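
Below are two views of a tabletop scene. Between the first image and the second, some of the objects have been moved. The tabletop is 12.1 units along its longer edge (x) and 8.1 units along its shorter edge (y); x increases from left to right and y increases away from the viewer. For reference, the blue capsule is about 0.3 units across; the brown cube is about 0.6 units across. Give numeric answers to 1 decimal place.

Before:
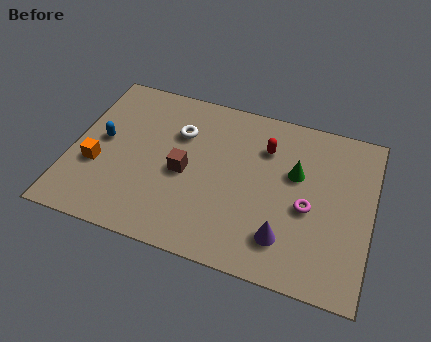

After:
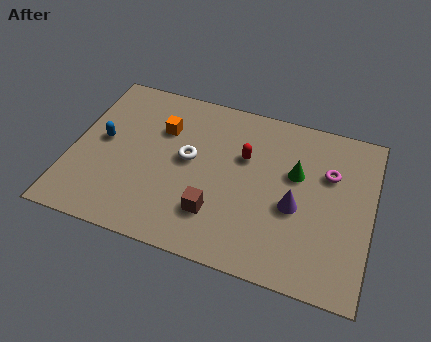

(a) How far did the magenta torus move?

2.0

From (9.6, 3.5) to (10.3, 5.4), the magenta torus covered √(0.7² + 1.9²) ≈ 2.0 units.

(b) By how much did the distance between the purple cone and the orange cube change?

-1.8

The distance was about 7.8 in the first image and 6.0 in the second, so they moved 1.8 units closer together.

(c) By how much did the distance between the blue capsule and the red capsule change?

-0.9

They were about 6.7 units apart before and 5.8 after — 0.9 units closer together.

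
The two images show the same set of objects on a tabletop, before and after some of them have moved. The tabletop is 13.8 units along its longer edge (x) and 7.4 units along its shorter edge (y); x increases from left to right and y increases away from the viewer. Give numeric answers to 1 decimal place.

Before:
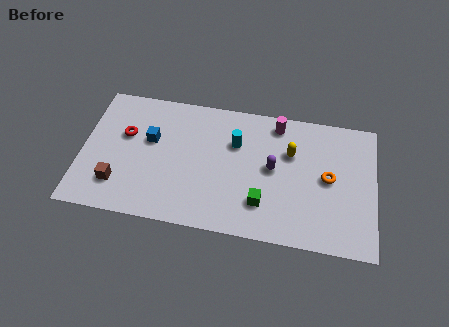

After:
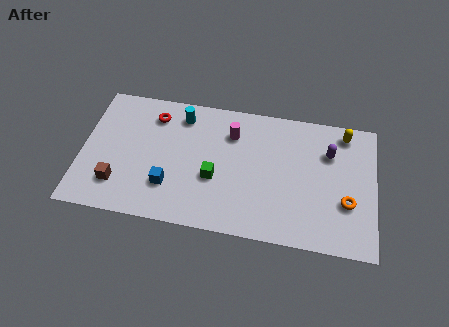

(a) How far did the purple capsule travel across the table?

2.9

The purple capsule was near (9.0, 3.9) before and (11.6, 5.2) after, so it travelled √(2.6² + 1.3²) ≈ 2.9 units.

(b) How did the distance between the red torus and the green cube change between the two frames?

-2.9

They were about 7.1 units apart before and 4.2 after — 2.9 units closer together.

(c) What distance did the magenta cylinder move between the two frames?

2.3

From (9.1, 6.4) to (7.0, 5.5), the magenta cylinder covered √(2.1² + 0.9²) ≈ 2.3 units.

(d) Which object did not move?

the brown cube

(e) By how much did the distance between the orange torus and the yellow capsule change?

+1.7

They were about 2.1 units apart before and 3.8 after — 1.7 units further apart.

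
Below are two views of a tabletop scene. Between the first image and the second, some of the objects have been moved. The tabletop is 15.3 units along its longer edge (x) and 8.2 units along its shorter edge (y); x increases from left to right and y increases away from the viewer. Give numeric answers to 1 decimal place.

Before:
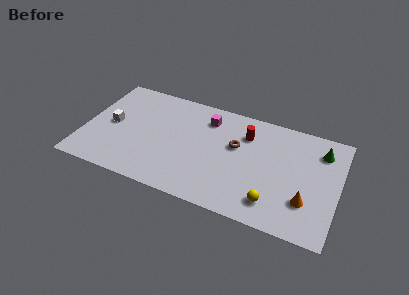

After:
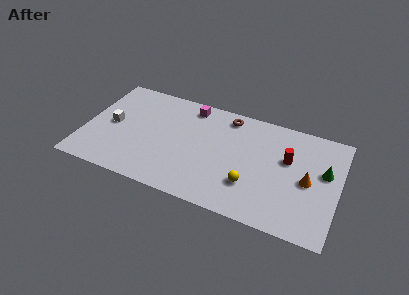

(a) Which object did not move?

the white cube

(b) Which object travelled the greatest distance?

the red cylinder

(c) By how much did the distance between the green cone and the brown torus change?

+1.2

Before: roughly 5.2 units apart; after: 6.4. That's 1.2 units further apart.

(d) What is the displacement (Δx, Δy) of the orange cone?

(0.0, 1.5)

The orange cone was at about (13.5, 2.4) and moved to about (13.5, 3.9).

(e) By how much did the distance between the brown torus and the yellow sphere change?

+0.8

Before: roughly 4.2 units apart; after: 5.0. That's 0.8 units further apart.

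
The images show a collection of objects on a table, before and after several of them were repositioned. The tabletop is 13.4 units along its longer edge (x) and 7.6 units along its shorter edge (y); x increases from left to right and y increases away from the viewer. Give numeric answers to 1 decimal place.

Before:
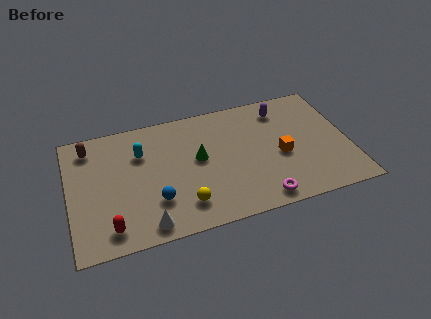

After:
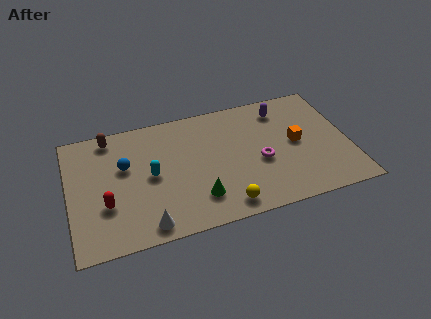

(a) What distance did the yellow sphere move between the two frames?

2.0

From (5.3, 1.6) to (7.2, 1.0), the yellow sphere covered √(1.9² + 0.6²) ≈ 2.0 units.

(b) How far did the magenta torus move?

2.3

The magenta torus moved from about (8.9, 0.9) to (9.1, 3.2), a distance of √(0.2² + 2.3²) ≈ 2.3.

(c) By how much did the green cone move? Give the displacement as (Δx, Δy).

(-0.2, -2.4)

The green cone started near (6.2, 4.2) and ended near (6.0, 1.8).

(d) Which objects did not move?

the purple capsule and the white cone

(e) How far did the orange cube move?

1.0

From (10.1, 3.3) to (10.9, 3.9), the orange cube covered √(0.8² + 0.6²) ≈ 1.0 units.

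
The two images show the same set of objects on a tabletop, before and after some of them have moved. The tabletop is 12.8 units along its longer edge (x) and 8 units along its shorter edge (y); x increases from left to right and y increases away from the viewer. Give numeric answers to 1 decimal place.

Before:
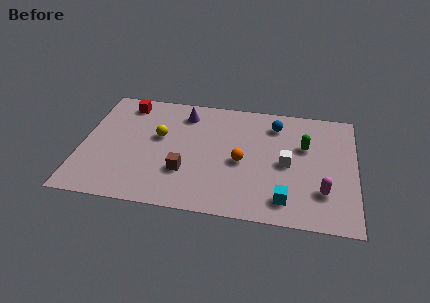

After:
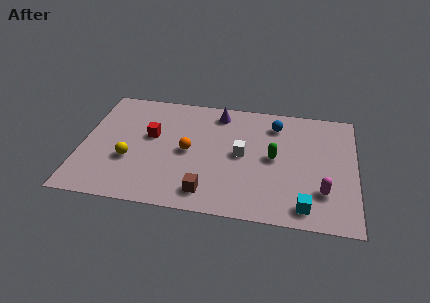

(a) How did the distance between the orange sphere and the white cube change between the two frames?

+0.4

They were about 2.1 units apart before and 2.5 after — 0.4 units further apart.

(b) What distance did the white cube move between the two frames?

2.1

The white cube was near (9.6, 3.8) before and (7.5, 4.1) after, so it travelled √(2.1² + 0.3²) ≈ 2.1 units.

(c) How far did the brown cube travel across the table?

1.6

The brown cube was near (4.9, 2.5) before and (6.0, 1.3) after, so it travelled √(1.1² + 1.2²) ≈ 1.6 units.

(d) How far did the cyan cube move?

0.9

The cyan cube moved from about (9.6, 1.4) to (10.5, 1.1), a distance of √(0.9² + 0.3²) ≈ 0.9.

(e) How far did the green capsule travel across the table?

1.7

From (10.4, 5.1) to (9.0, 4.1), the green capsule covered √(1.4² + 1.0²) ≈ 1.7 units.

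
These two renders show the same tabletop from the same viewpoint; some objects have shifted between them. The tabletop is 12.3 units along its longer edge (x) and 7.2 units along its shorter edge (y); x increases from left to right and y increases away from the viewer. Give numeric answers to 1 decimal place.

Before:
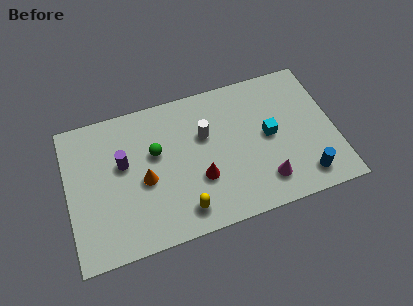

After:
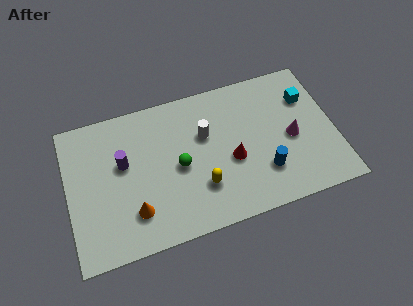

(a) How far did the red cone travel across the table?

1.6

The red cone was near (6.0, 2.5) before and (7.5, 3.0) after, so it travelled √(1.5² + 0.5²) ≈ 1.6 units.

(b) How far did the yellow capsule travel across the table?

1.3

The yellow capsule moved from about (5.1, 1.2) to (6.0, 2.1), a distance of √(0.9² + 0.9²) ≈ 1.3.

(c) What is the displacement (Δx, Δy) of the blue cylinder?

(-1.8, 0.8)

The blue cylinder was at about (10.7, 1.2) and moved to about (8.9, 2.0).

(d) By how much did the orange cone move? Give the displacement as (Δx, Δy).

(-0.6, -1.4)

The orange cone started near (3.5, 3.2) and ended near (2.9, 1.8).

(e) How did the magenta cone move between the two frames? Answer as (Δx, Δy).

(1.4, 1.8)

The magenta cone started near (8.9, 1.5) and ended near (10.3, 3.3).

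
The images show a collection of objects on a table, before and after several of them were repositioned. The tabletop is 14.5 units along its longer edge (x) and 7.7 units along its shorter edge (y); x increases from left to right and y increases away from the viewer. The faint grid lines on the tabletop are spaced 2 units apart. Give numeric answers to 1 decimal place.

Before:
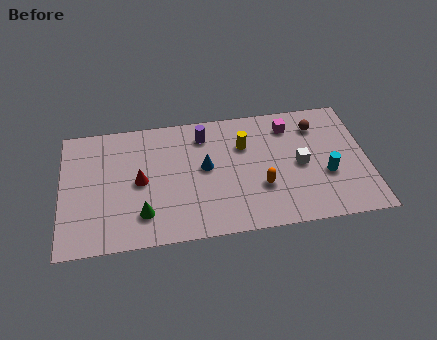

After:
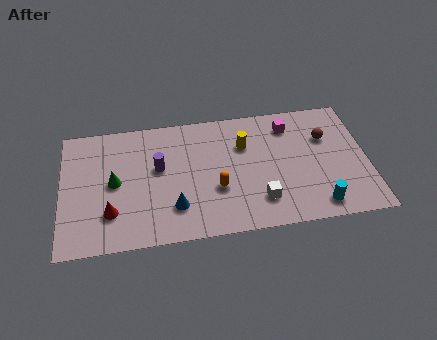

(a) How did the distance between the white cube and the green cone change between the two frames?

-0.6

Before: roughly 7.7 units apart; after: 7.1. That's 0.6 units closer together.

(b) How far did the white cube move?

2.8

From (11.3, 3.7) to (9.3, 1.8), the white cube covered √(2.0² + 1.9²) ≈ 2.8 units.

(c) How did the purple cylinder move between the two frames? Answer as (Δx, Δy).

(-2.2, -1.7)

From the two frames, the purple cylinder sits at roughly (6.8, 6.2) before and (4.6, 4.5) after.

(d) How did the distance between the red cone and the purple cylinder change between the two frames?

-0.6

Before: roughly 3.9 units apart; after: 3.3. That's 0.6 units closer together.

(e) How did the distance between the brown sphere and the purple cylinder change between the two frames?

+2.6

Before: roughly 5.4 units apart; after: 8.0. That's 2.6 units further apart.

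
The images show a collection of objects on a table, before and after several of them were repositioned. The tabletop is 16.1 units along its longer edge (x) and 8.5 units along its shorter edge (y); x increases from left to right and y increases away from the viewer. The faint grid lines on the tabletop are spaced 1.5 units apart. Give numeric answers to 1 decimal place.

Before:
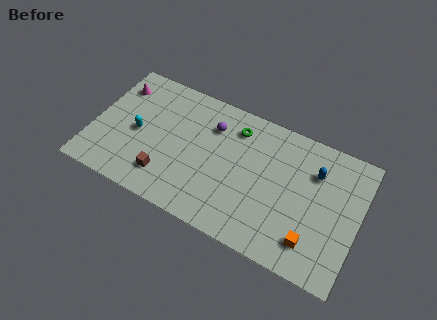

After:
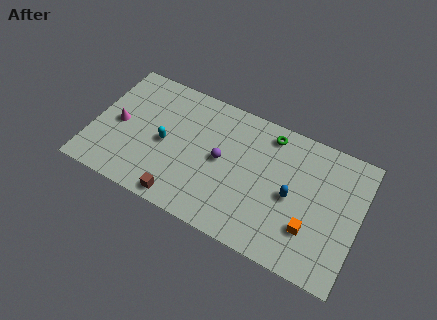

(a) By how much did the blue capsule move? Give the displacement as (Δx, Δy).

(-1.2, -2.1)

From the two frames, the blue capsule sits at roughly (13.3, 6.1) before and (12.1, 4.0) after.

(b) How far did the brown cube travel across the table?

1.5

From (4.7, 1.9) to (5.8, 0.9), the brown cube covered √(1.1² + 1.0²) ≈ 1.5 units.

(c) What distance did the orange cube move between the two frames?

0.7

From (13.6, 1.8) to (13.4, 2.5), the orange cube covered √(0.2² + 0.7²) ≈ 0.7 units.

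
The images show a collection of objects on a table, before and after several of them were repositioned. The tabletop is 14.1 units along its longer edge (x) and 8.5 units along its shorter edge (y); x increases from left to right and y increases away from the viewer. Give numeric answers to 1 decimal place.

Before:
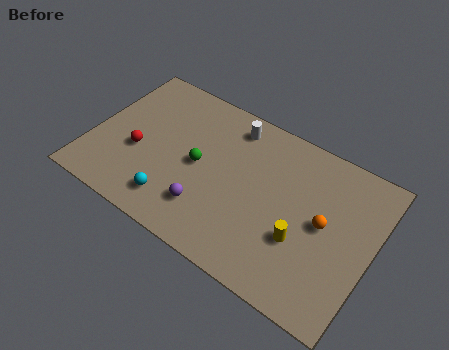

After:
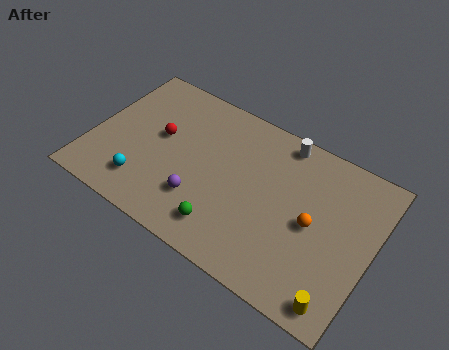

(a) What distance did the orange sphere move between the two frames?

0.6

The orange sphere moved from about (11.7, 4.4) to (11.2, 4.1), a distance of √(0.5² + 0.3²) ≈ 0.6.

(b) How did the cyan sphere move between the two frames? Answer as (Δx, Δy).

(-1.6, 0.2)

The cyan sphere started near (4.6, 1.6) and ended near (3.0, 1.8).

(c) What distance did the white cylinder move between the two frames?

2.5

The white cylinder moved from about (6.6, 7.2) to (9.1, 7.6), a distance of √(2.5² + 0.4²) ≈ 2.5.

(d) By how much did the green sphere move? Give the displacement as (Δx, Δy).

(1.8, -2.6)

The green sphere was at about (5.4, 4.2) and moved to about (7.2, 1.6).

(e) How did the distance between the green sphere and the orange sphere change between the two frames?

-1.6

The distance was about 6.3 in the first image and 4.7 in the second, so they moved 1.6 units closer together.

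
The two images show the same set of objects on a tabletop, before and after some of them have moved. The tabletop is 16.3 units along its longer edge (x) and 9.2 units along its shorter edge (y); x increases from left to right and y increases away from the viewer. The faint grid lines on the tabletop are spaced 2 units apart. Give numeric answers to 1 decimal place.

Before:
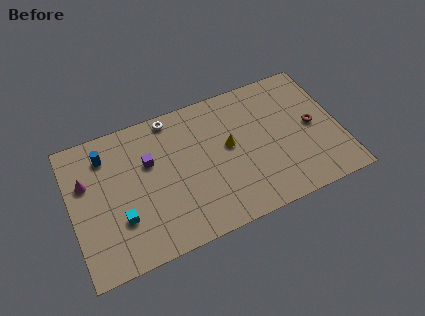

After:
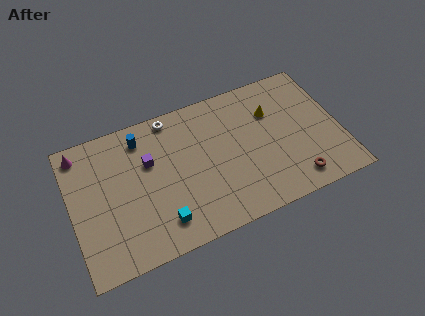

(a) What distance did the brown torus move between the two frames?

3.5

The brown torus moved from about (14.7, 4.6) to (13.2, 1.4), a distance of √(1.5² + 3.2²) ≈ 3.5.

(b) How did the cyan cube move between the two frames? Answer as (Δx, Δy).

(2.3, -1.1)

From the two frames, the cyan cube sits at roughly (2.8, 2.9) before and (5.1, 1.8) after.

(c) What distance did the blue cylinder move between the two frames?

2.2

The blue cylinder moved from about (2.3, 7.3) to (4.5, 7.6), a distance of √(2.2² + 0.3²) ≈ 2.2.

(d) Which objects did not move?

the white torus and the purple cube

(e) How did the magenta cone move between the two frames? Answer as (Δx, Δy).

(-0.2, 2.0)

The magenta cone was at about (1.0, 6.0) and moved to about (0.8, 8.0).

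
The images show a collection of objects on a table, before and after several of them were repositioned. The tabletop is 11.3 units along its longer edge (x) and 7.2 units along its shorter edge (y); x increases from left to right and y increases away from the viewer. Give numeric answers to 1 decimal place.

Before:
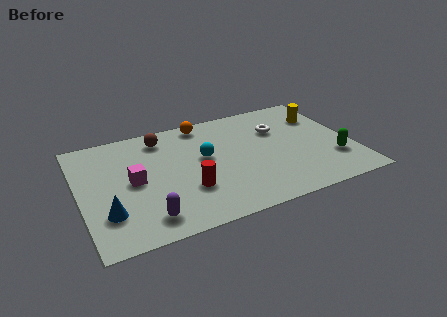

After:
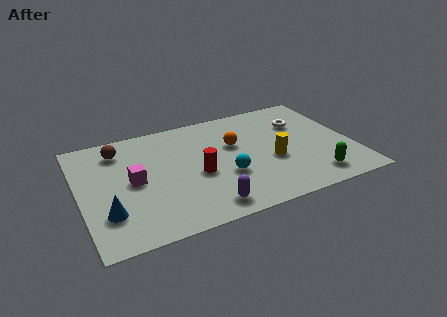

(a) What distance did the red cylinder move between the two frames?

0.9

The red cylinder moved from about (4.3, 2.3) to (4.8, 3.1), a distance of √(0.5² + 0.8²) ≈ 0.9.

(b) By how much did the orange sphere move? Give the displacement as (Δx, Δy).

(1.1, -1.9)

From the two frames, the orange sphere sits at roughly (5.4, 6.4) before and (6.5, 4.5) after.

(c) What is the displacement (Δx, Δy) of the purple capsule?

(2.4, -0.2)

From the two frames, the purple capsule sits at roughly (2.5, 1.2) before and (4.9, 1.0) after.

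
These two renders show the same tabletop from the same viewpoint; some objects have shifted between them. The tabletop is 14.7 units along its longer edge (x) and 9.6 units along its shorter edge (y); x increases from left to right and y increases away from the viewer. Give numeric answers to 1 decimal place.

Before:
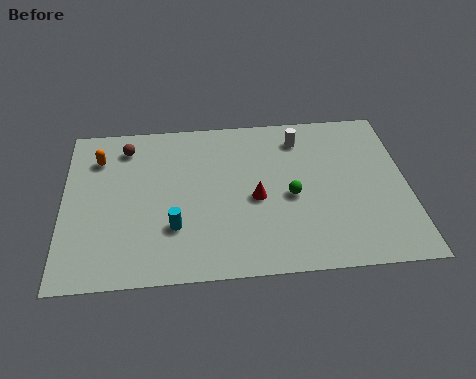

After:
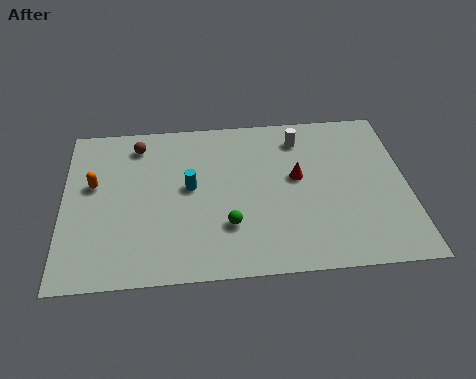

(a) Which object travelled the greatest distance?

the green sphere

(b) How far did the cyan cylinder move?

2.4

From (4.7, 2.9) to (5.4, 5.2), the cyan cylinder covered √(0.7² + 2.3²) ≈ 2.4 units.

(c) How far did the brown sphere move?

0.5

The brown sphere moved from about (2.7, 7.9) to (3.2, 8.0), a distance of √(0.5² + 0.1²) ≈ 0.5.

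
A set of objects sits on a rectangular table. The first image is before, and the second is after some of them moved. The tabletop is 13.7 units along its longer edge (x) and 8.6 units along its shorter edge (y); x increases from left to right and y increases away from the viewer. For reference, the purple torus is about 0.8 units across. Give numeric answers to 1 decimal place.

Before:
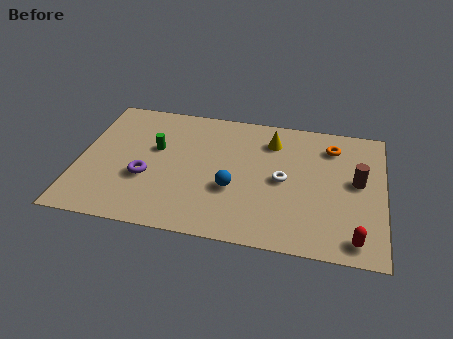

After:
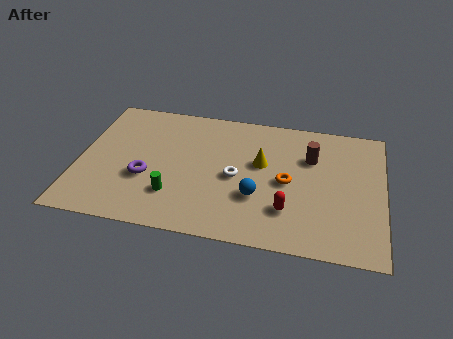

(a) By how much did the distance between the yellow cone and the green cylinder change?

-0.7

The distance was about 5.4 in the first image and 4.7 in the second, so they moved 0.7 units closer together.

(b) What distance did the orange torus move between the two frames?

3.3

From (11.3, 6.8) to (9.4, 4.1), the orange torus covered √(1.9² + 2.7²) ≈ 3.3 units.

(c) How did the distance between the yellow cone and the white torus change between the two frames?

-1.0

The distance was about 2.6 in the first image and 1.6 in the second, so they moved 1.0 units closer together.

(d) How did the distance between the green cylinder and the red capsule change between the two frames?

-4.9

The distance was about 10.0 in the first image and 5.1 in the second, so they moved 4.9 units closer together.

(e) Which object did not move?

the purple torus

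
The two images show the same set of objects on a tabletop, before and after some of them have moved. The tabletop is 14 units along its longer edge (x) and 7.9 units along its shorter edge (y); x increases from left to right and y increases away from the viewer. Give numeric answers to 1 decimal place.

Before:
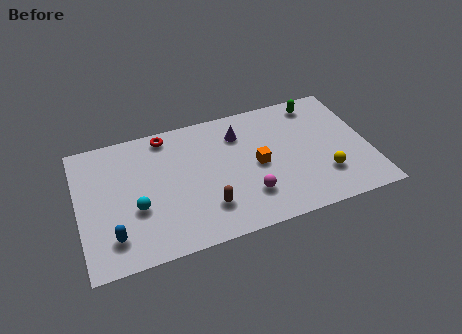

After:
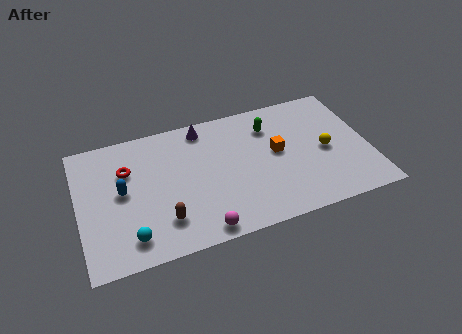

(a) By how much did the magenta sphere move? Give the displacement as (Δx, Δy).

(-2.4, -1.3)

The magenta sphere was at about (8.0, 2.1) and moved to about (5.6, 0.8).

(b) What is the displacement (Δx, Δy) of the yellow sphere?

(0.2, 1.5)

The yellow sphere was at about (11.7, 2.2) and moved to about (11.9, 3.7).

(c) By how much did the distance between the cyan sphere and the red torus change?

-0.3

The distance was about 4.3 in the first image and 4.0 in the second, so they moved 0.3 units closer together.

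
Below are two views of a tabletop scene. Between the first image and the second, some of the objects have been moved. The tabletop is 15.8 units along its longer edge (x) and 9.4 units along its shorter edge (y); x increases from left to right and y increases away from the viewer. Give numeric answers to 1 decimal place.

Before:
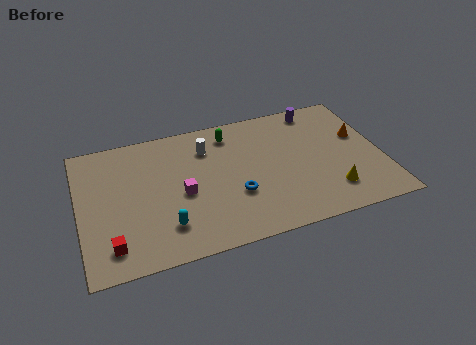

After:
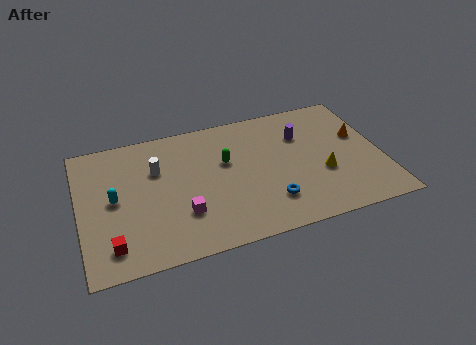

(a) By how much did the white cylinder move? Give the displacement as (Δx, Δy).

(-2.7, -0.8)

The white cylinder was at about (6.8, 7.1) and moved to about (4.1, 6.3).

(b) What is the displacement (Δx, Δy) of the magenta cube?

(-0.1, -1.4)

The magenta cube was at about (5.3, 4.2) and moved to about (5.2, 2.8).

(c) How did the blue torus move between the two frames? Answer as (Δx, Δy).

(1.7, -1.0)

From the two frames, the blue torus sits at roughly (8.0, 3.3) before and (9.7, 2.3) after.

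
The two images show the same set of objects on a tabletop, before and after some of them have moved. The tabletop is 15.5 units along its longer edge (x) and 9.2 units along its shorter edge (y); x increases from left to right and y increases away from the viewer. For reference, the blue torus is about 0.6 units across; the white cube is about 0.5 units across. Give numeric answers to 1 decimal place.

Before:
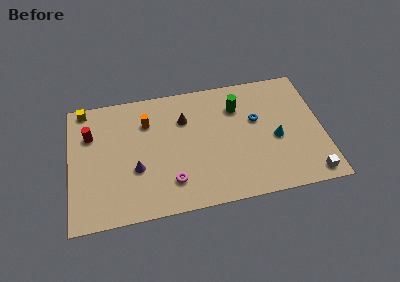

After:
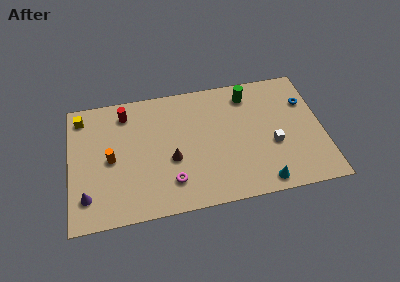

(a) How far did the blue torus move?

3.2

The blue torus moved from about (11.5, 5.6) to (14.6, 6.4), a distance of √(3.1² + 0.8²) ≈ 3.2.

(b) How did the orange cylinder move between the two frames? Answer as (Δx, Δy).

(-2.3, -2.3)

From the two frames, the orange cylinder sits at roughly (4.8, 6.7) before and (2.5, 4.4) after.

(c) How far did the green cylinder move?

1.1

The green cylinder was near (10.4, 6.8) before and (11.1, 7.6) after, so it travelled √(0.7² + 0.8²) ≈ 1.1 units.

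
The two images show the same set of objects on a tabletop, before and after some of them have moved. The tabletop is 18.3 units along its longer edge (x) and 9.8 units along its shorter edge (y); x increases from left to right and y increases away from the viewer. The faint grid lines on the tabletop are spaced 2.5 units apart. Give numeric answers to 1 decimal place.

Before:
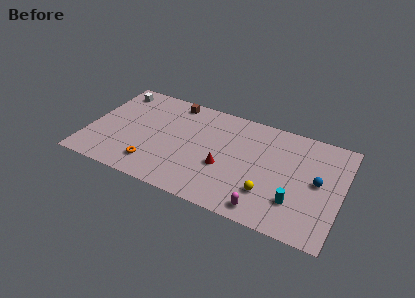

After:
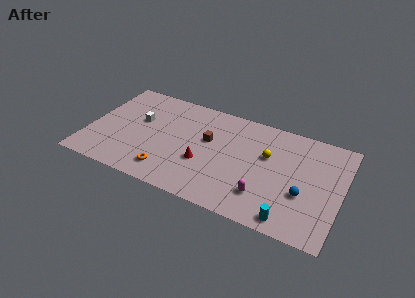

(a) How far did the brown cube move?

4.0

The brown cube moved from about (5.7, 8.7) to (8.6, 5.9), a distance of √(2.9² + 2.8²) ≈ 4.0.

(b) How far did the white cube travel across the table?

3.2

The white cube was near (1.4, 8.3) before and (3.5, 5.9) after, so it travelled √(2.1² + 2.4²) ≈ 3.2 units.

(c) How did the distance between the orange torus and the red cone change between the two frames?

-2.3

Before: roughly 5.3 units apart; after: 3.0. That's 2.3 units closer together.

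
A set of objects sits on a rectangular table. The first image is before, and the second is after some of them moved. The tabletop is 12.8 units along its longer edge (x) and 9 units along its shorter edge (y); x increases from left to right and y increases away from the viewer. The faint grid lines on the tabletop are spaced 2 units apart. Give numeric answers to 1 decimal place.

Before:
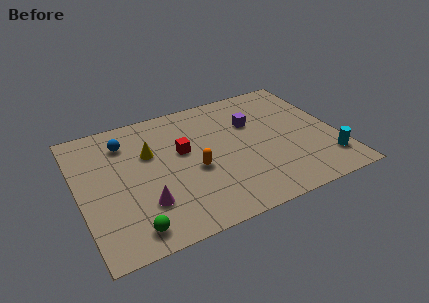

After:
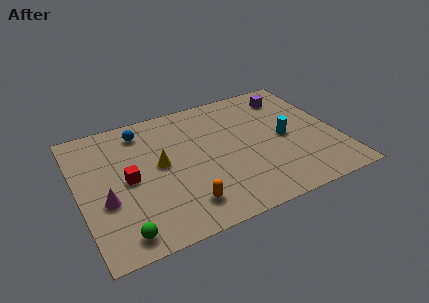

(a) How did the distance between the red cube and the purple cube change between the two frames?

+5.3

Before: roughly 3.7 units apart; after: 9.0. That's 5.3 units further apart.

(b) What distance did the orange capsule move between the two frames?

2.2

The orange capsule was near (5.6, 3.8) before and (4.8, 1.7) after, so it travelled √(0.8² + 2.1²) ≈ 2.2 units.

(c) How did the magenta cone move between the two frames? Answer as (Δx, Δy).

(-1.8, 0.9)

The magenta cone started near (3.0, 2.5) and ended near (1.2, 3.4).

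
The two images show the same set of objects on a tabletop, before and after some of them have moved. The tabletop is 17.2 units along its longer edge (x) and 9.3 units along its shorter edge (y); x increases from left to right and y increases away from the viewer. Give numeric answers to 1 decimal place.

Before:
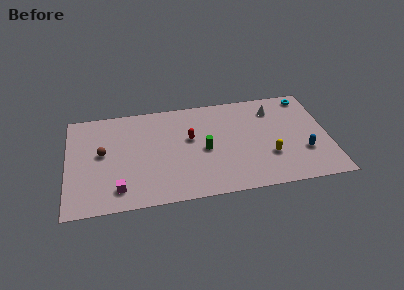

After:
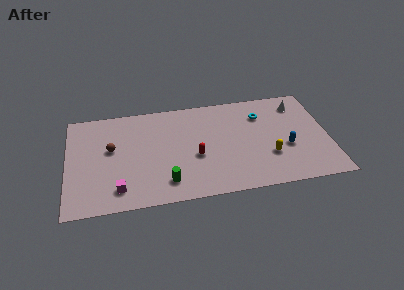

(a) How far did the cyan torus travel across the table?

3.4

The cyan torus was near (16.0, 8.2) before and (12.9, 6.9) after, so it travelled √(3.1² + 1.3²) ≈ 3.4 units.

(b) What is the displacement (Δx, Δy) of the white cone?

(1.7, 0.2)

The white cone started near (13.7, 7.3) and ended near (15.4, 7.5).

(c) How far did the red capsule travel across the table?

1.7

From (8.1, 5.5) to (8.4, 3.8), the red capsule covered √(0.3² + 1.7²) ≈ 1.7 units.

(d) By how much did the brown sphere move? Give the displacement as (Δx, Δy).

(0.6, 0.3)

The brown sphere started near (2.3, 5.1) and ended near (2.9, 5.4).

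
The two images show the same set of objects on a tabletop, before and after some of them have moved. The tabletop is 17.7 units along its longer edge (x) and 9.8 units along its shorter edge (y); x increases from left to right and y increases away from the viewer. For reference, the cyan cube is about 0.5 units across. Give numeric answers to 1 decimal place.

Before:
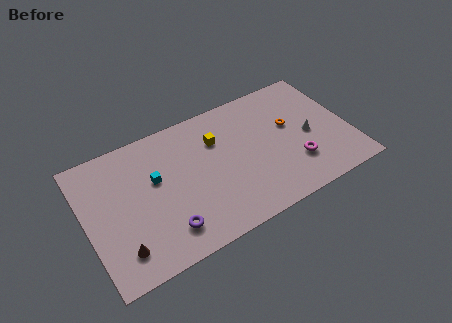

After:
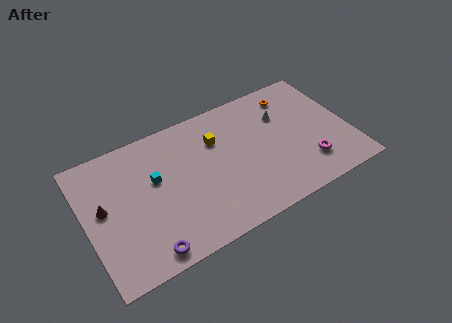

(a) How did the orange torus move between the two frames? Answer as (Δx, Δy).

(0.5, 2.3)

From the two frames, the orange torus sits at roughly (13.9, 5.8) before and (14.4, 8.1) after.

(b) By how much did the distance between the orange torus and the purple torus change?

+3.2

Before: roughly 9.8 units apart; after: 13.0. That's 3.2 units further apart.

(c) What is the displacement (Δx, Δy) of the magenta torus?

(0.8, -0.4)

The magenta torus was at about (13.8, 2.8) and moved to about (14.6, 2.4).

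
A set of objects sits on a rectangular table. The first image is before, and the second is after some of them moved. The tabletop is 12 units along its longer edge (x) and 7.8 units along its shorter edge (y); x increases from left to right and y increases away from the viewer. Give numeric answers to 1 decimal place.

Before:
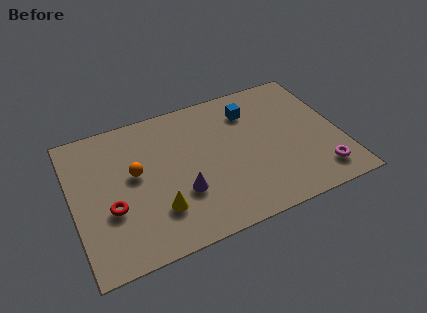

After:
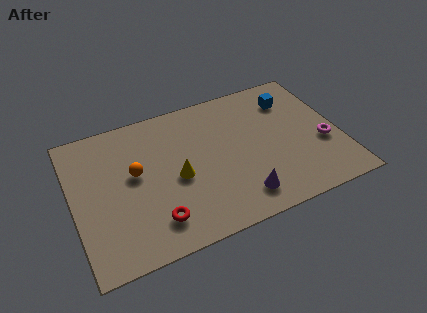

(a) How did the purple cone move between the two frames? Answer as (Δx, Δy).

(2.5, -1.2)

From the two frames, the purple cone sits at roughly (4.7, 2.6) before and (7.2, 1.4) after.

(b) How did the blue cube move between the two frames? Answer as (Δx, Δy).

(1.9, 0.0)

From the two frames, the blue cube sits at roughly (8.2, 6.0) before and (10.1, 6.0) after.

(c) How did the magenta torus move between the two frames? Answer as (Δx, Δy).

(0.4, 1.6)

From the two frames, the magenta torus sits at roughly (10.8, 1.4) before and (11.2, 3.0) after.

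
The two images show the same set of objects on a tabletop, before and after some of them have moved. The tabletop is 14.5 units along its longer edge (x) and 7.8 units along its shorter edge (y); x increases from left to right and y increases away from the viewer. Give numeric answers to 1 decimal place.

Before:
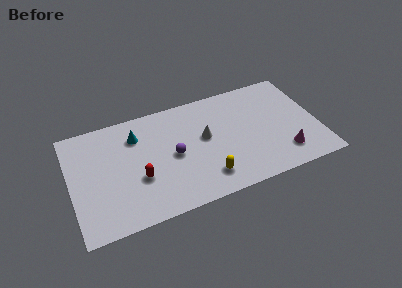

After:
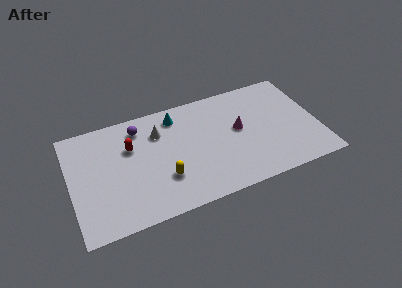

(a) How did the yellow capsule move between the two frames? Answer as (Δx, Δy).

(-2.4, 0.8)

The yellow capsule started near (7.7, 1.6) and ended near (5.3, 2.4).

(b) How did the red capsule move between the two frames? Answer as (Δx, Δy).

(-0.3, 2.3)

From the two frames, the red capsule sits at roughly (3.9, 2.9) before and (3.6, 5.2) after.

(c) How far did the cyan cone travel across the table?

2.5

From (4.0, 5.9) to (6.4, 6.5), the cyan cone covered √(2.4² + 0.6²) ≈ 2.5 units.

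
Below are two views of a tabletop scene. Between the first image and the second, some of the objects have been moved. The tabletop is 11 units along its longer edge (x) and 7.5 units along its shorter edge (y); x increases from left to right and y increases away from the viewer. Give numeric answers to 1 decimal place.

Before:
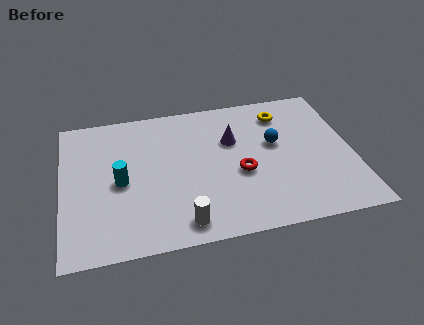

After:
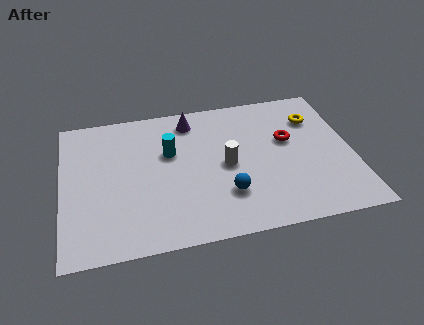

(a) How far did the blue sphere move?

3.0

From (8.1, 4.4) to (6.1, 2.1), the blue sphere covered √(2.0² + 2.3²) ≈ 3.0 units.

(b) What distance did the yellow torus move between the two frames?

1.3

From (8.5, 6.0) to (9.7, 5.5), the yellow torus covered √(1.2² + 0.5²) ≈ 1.3 units.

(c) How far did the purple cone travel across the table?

2.1

The purple cone moved from about (6.5, 4.9) to (5.0, 6.3), a distance of √(1.5² + 1.4²) ≈ 2.1.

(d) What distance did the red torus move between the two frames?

2.4

The red torus moved from about (6.7, 3.1) to (8.6, 4.5), a distance of √(1.9² + 1.4²) ≈ 2.4.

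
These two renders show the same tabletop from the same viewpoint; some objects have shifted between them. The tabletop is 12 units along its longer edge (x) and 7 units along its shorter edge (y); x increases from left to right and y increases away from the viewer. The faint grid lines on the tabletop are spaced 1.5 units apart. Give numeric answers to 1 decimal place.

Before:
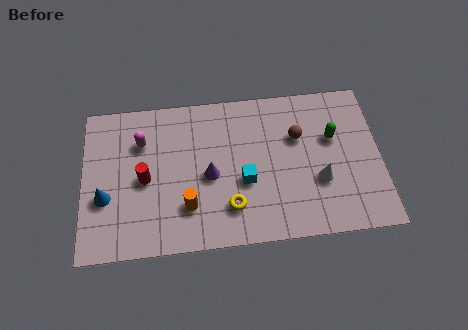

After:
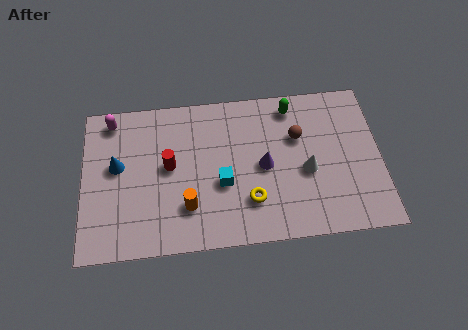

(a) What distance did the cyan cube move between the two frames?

0.9

The cyan cube moved from about (6.5, 2.8) to (5.6, 2.8), a distance of √(0.9² + 0.0²) ≈ 0.9.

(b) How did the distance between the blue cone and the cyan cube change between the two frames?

-1.2

The distance was about 5.6 in the first image and 4.4 in the second, so they moved 1.2 units closer together.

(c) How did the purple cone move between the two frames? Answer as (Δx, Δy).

(2.2, 0.2)

From the two frames, the purple cone sits at roughly (5.1, 3.2) before and (7.3, 3.4) after.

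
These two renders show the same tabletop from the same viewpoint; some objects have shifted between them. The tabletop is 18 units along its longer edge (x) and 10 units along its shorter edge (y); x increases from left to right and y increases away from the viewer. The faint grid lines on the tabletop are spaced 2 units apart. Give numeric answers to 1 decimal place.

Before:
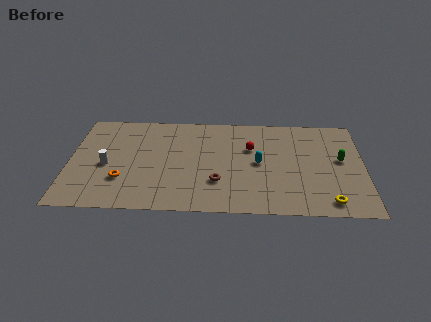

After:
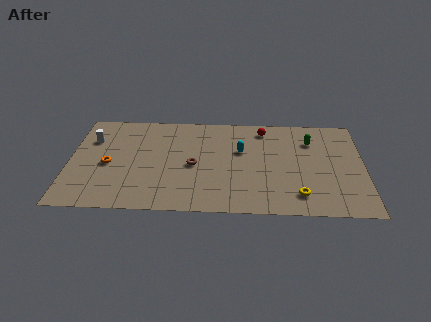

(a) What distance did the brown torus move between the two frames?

2.2

The brown torus moved from about (9.1, 3.0) to (7.6, 4.6), a distance of √(1.5² + 1.6²) ≈ 2.2.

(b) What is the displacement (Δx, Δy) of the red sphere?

(0.8, 2.0)

The red sphere started near (11.1, 6.5) and ended near (11.9, 8.5).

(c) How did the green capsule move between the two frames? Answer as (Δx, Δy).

(-1.8, 1.9)

From the two frames, the green capsule sits at roughly (16.6, 5.5) before and (14.8, 7.4) after.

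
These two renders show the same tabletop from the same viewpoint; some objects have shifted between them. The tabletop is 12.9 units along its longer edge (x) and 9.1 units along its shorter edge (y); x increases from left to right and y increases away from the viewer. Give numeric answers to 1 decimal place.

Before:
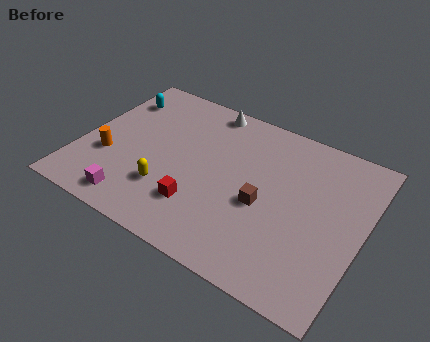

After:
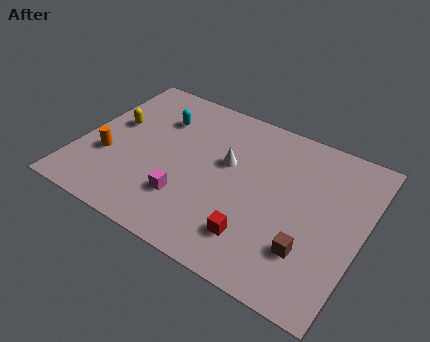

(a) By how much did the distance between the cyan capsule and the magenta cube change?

-1.5

The distance was about 6.1 in the first image and 4.6 in the second, so they moved 1.5 units closer together.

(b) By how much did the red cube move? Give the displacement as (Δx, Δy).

(2.7, -0.4)

The red cube was at about (5.8, 2.4) and moved to about (8.5, 2.0).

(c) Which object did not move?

the orange cylinder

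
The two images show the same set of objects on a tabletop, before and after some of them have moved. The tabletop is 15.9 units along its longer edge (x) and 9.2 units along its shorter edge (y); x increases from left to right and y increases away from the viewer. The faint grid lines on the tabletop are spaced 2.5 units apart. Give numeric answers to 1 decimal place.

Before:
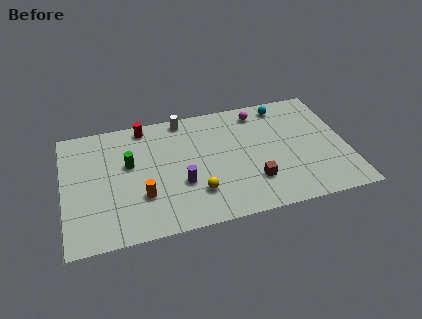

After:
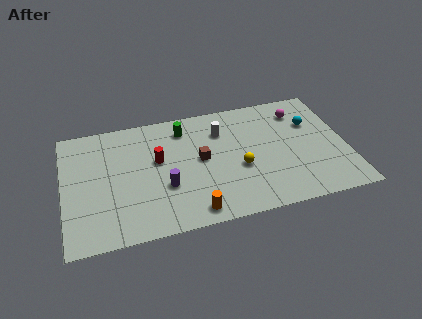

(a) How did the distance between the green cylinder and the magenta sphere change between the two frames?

-1.2

They were about 7.8 units apart before and 6.6 after — 1.2 units closer together.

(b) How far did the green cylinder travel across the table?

3.8

The green cylinder was near (3.7, 5.5) before and (6.9, 7.5) after, so it travelled √(3.2² + 2.0²) ≈ 3.8 units.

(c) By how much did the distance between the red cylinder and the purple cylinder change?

-3.1

They were about 5.2 units apart before and 2.1 after — 3.1 units closer together.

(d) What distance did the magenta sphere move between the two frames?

2.4

The magenta sphere was near (11.2, 7.8) before and (13.5, 7.3) after, so it travelled √(2.3² + 0.5²) ≈ 2.4 units.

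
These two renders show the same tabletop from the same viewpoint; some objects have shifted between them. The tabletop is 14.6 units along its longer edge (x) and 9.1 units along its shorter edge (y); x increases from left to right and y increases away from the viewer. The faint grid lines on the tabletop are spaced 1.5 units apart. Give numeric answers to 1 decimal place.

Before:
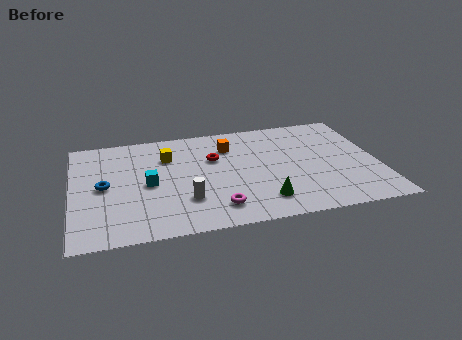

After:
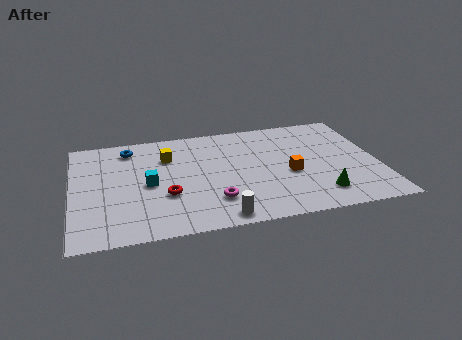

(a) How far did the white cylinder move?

2.3

The white cylinder moved from about (5.3, 2.6) to (6.8, 0.9), a distance of √(1.5² + 1.7²) ≈ 2.3.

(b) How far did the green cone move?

2.7

The green cone moved from about (8.9, 1.8) to (11.6, 1.8), a distance of √(2.7² + 0.0²) ≈ 2.7.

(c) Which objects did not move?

the cyan cube and the yellow cube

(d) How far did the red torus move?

3.6

From (6.8, 5.9) to (4.4, 3.2), the red torus covered √(2.4² + 2.7²) ≈ 3.6 units.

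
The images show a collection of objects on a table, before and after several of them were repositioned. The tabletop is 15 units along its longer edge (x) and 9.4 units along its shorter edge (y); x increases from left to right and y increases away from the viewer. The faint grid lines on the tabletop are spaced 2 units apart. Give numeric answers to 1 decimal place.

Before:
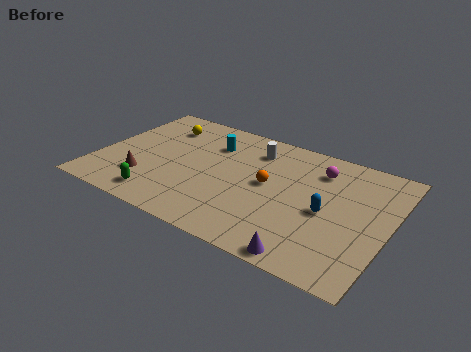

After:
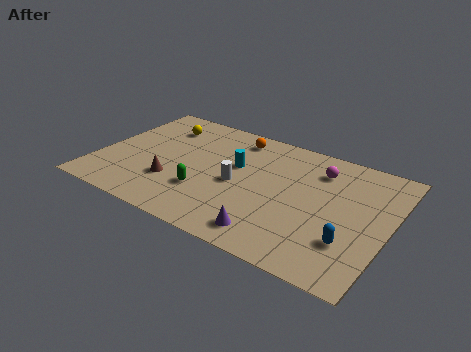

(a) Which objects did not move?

the magenta sphere and the yellow sphere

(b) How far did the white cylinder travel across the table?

3.1

The white cylinder was near (7.7, 7.4) before and (7.3, 4.3) after, so it travelled √(0.4² + 3.1²) ≈ 3.1 units.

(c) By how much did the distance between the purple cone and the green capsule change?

-3.8

Before: roughly 7.8 units apart; after: 4.0. That's 3.8 units closer together.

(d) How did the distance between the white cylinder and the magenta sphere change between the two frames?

+1.4

Before: roughly 3.4 units apart; after: 4.8. That's 1.4 units further apart.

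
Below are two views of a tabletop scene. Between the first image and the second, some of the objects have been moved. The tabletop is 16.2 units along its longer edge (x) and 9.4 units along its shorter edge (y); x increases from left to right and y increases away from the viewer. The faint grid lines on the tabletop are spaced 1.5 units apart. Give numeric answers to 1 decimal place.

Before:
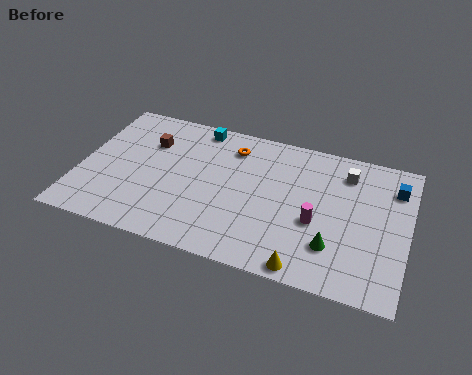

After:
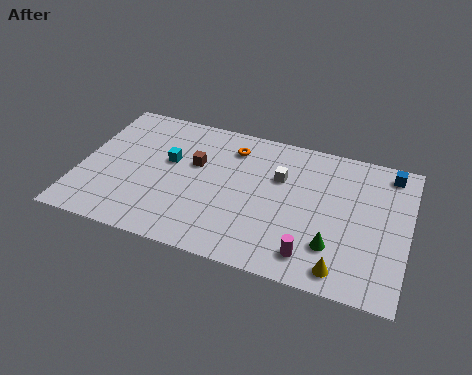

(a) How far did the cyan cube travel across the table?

3.0

From (5.5, 8.4) to (4.3, 5.6), the cyan cube covered √(1.2² + 2.8²) ≈ 3.0 units.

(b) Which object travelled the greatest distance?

the white cube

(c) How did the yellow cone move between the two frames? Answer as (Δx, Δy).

(1.7, 0.4)

The yellow cone started near (11.5, 0.8) and ended near (13.2, 1.2).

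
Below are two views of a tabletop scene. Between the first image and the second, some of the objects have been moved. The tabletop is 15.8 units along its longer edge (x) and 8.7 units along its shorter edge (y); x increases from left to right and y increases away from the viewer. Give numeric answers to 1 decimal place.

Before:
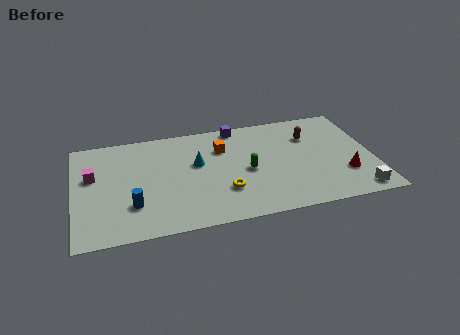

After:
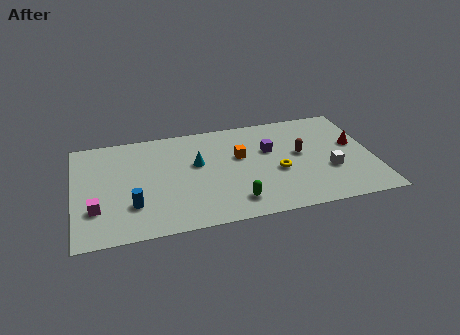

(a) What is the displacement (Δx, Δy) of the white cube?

(-1.3, 2.1)

From the two frames, the white cube sits at roughly (14.7, 1.0) before and (13.4, 3.1) after.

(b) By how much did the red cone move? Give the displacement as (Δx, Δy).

(0.7, 2.4)

From the two frames, the red cone sits at roughly (14.2, 2.6) before and (14.9, 5.0) after.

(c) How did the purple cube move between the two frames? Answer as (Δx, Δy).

(1.6, -2.4)

The purple cube started near (8.8, 7.9) and ended near (10.4, 5.5).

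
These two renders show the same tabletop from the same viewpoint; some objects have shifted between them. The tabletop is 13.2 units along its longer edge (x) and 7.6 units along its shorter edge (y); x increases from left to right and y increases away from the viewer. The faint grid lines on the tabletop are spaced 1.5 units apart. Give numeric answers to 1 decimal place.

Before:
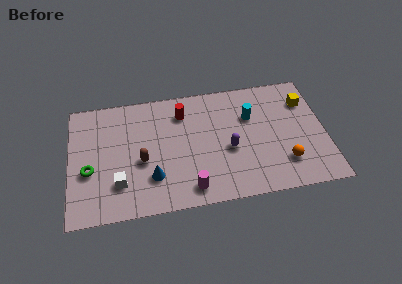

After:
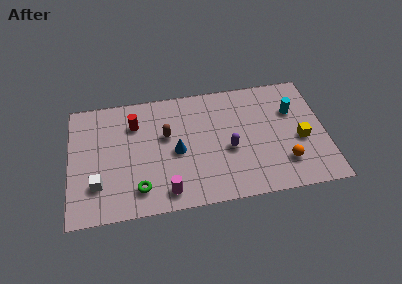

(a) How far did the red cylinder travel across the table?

2.5

From (5.9, 5.9) to (3.4, 5.6), the red cylinder covered √(2.5² + 0.3²) ≈ 2.5 units.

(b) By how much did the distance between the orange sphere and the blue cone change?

-1.1

Before: roughly 6.8 units apart; after: 5.7. That's 1.1 units closer together.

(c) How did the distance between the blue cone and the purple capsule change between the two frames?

-1.4

The distance was about 4.1 in the first image and 2.7 in the second, so they moved 1.4 units closer together.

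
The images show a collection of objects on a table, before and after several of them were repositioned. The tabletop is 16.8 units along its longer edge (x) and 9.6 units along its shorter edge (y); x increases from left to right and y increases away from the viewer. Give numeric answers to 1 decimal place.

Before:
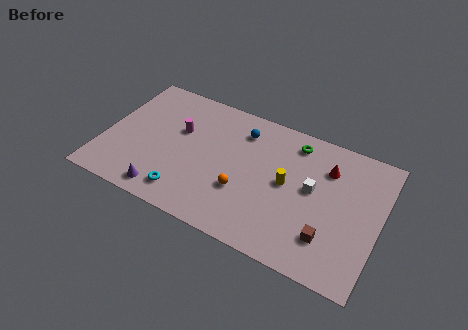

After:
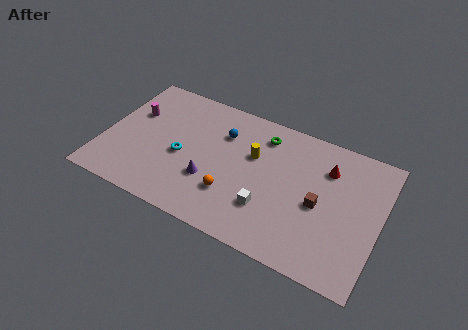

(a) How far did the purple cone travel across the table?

3.2

From (4.2, 1.2) to (6.7, 3.2), the purple cone covered √(2.5² + 2.0²) ≈ 3.2 units.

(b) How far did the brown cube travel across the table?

2.2

The brown cube was near (14.0, 2.4) before and (13.2, 4.4) after, so it travelled √(0.8² + 2.0²) ≈ 2.2 units.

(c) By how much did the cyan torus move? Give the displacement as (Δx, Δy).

(-0.6, 2.6)

The cyan torus started near (5.4, 1.6) and ended near (4.8, 4.2).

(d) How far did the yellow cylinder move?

2.5

From (11.2, 5.0) to (9.0, 6.1), the yellow cylinder covered √(2.2² + 1.1²) ≈ 2.5 units.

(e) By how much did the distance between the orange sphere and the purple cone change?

-3.5

They were about 5.0 units apart before and 1.5 after — 3.5 units closer together.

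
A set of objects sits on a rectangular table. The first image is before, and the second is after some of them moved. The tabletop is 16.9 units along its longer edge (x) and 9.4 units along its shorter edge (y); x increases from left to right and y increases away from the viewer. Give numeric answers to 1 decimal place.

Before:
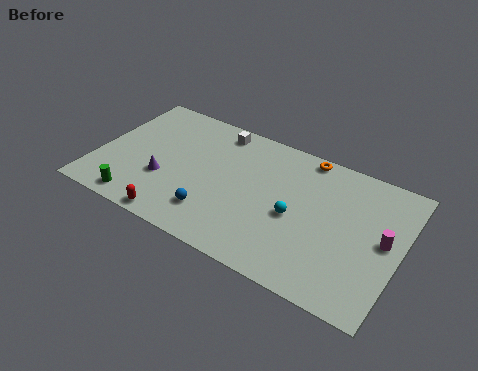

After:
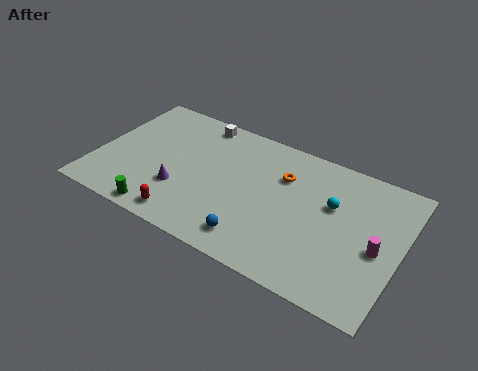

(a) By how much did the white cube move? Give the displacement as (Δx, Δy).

(-1.1, 0.2)

The white cube was at about (6.2, 8.2) and moved to about (5.1, 8.4).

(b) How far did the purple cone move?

1.0

From (3.9, 3.3) to (4.9, 3.0), the purple cone covered √(1.0² + 0.3²) ≈ 1.0 units.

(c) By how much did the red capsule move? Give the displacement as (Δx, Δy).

(0.5, 0.4)

From the two frames, the red capsule sits at roughly (5.0, 0.8) before and (5.5, 1.2) after.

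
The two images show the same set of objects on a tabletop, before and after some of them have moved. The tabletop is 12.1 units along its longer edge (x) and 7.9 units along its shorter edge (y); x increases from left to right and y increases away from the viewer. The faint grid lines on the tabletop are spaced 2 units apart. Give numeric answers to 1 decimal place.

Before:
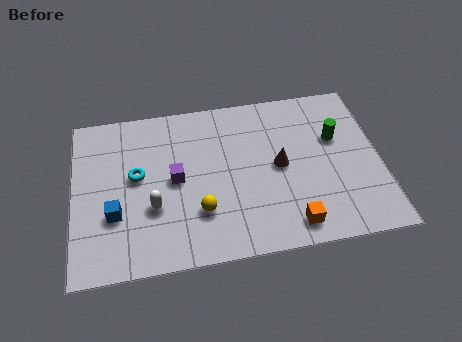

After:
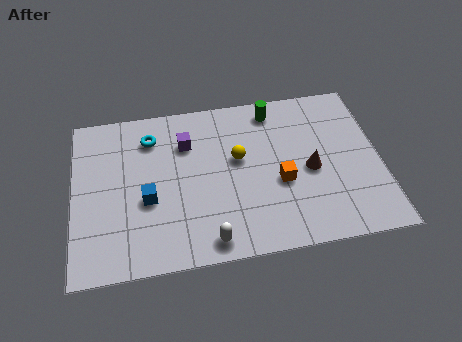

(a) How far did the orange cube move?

2.1

The orange cube moved from about (8.4, 1.1) to (8.1, 3.2), a distance of √(0.3² + 2.1²) ≈ 2.1.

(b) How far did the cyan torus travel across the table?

1.9

The cyan torus was near (2.5, 4.4) before and (3.1, 6.2) after, so it travelled √(0.6² + 1.8²) ≈ 1.9 units.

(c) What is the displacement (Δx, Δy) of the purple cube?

(0.5, 1.7)

From the two frames, the purple cube sits at roughly (4.0, 4.0) before and (4.5, 5.7) after.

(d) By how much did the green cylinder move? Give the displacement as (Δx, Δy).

(-2.4, 1.8)

The green cylinder started near (10.4, 5.0) and ended near (8.0, 6.8).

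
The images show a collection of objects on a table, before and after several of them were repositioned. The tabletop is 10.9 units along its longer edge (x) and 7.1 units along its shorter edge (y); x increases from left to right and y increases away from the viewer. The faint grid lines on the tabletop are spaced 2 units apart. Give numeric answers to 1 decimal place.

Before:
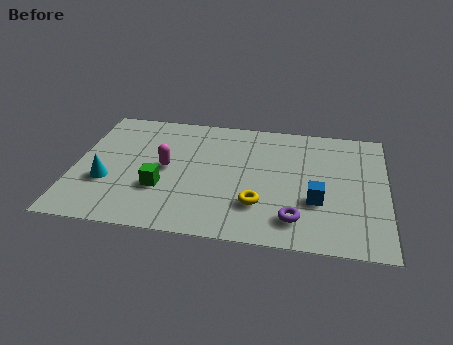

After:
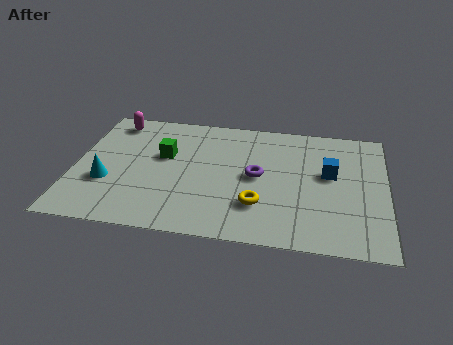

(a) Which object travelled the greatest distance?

the magenta capsule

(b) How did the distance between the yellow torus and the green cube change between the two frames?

+0.7

Before: roughly 3.4 units apart; after: 4.1. That's 0.7 units further apart.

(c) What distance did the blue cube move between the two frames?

1.6

The blue cube was near (8.5, 2.5) before and (8.9, 4.1) after, so it travelled √(0.4² + 1.6²) ≈ 1.6 units.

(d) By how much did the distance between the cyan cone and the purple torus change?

-1.4

The distance was about 6.7 in the first image and 5.3 in the second, so they moved 1.4 units closer together.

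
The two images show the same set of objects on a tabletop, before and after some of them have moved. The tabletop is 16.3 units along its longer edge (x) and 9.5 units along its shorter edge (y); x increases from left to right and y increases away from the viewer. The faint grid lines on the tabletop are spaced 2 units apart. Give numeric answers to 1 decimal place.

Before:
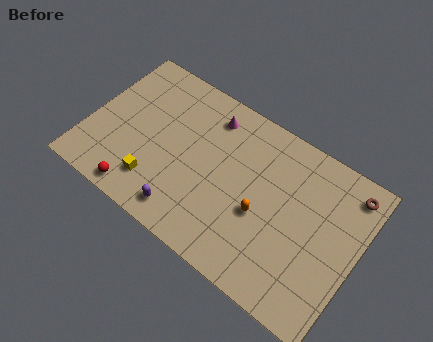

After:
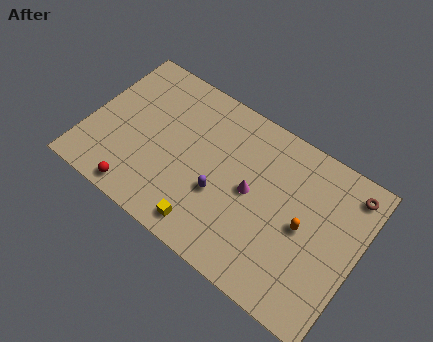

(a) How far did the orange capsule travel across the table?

2.5

The orange capsule moved from about (10.7, 3.9) to (13.1, 4.6), a distance of √(2.4² + 0.7²) ≈ 2.5.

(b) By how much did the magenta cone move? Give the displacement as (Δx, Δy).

(3.1, -3.0)

From the two frames, the magenta cone sits at roughly (6.8, 7.8) before and (9.9, 4.8) after.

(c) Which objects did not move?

the red sphere and the brown torus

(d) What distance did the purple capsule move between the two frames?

2.8

The purple capsule was near (6.5, 1.4) before and (8.2, 3.6) after, so it travelled √(1.7² + 2.2²) ≈ 2.8 units.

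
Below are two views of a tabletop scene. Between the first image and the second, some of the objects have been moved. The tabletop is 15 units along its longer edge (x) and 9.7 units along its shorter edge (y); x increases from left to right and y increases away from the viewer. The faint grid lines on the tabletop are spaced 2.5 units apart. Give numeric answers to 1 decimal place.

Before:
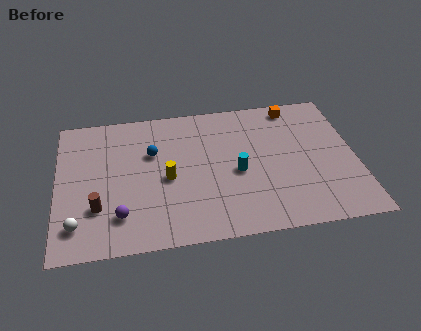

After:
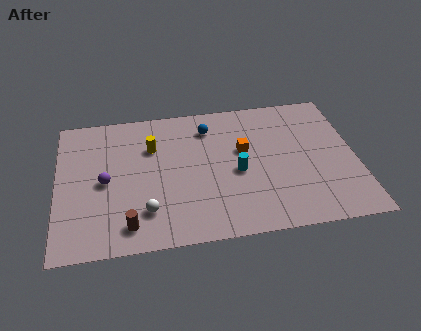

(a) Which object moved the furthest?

the orange cube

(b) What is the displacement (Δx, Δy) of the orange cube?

(-2.7, -2.8)

The orange cube was at about (12.1, 8.6) and moved to about (9.4, 5.8).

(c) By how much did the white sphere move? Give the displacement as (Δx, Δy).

(3.4, 0.4)

The white sphere was at about (1.0, 1.9) and moved to about (4.4, 2.3).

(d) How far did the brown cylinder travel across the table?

2.1

From (2.0, 2.9) to (3.5, 1.5), the brown cylinder covered √(1.5² + 1.4²) ≈ 2.1 units.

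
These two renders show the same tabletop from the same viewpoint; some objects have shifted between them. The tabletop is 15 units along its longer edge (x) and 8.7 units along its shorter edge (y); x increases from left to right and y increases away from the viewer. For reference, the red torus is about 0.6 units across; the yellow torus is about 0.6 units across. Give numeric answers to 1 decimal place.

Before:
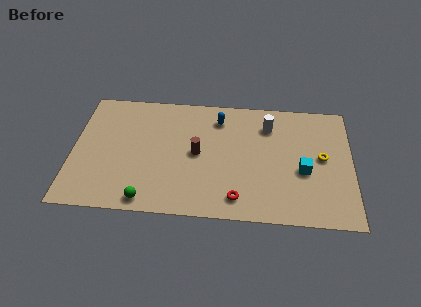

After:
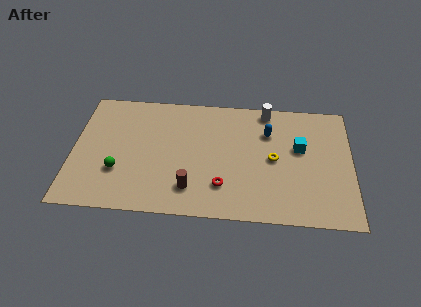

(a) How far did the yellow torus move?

2.6

The yellow torus moved from about (13.4, 4.6) to (10.8, 4.3), a distance of √(2.6² + 0.3²) ≈ 2.6.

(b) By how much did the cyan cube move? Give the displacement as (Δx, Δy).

(-0.2, 1.6)

The cyan cube started near (12.4, 3.6) and ended near (12.2, 5.2).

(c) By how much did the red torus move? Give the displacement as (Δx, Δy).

(-0.8, 0.8)

The red torus was at about (8.9, 1.4) and moved to about (8.1, 2.2).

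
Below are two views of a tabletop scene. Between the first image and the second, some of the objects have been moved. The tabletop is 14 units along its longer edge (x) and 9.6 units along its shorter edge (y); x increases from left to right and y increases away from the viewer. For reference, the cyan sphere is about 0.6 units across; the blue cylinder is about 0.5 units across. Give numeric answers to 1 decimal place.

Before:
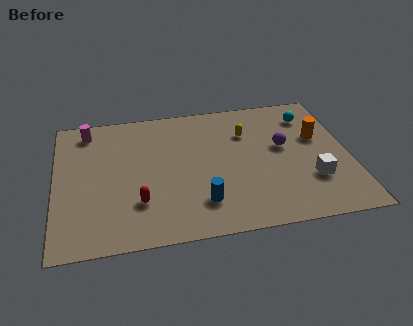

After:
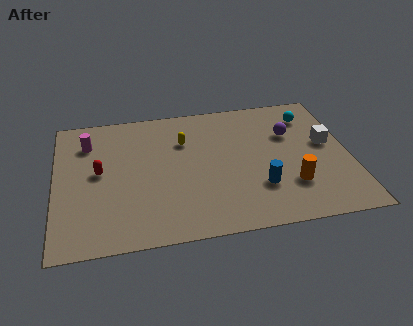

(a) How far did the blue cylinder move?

2.9

The blue cylinder moved from about (6.8, 2.2) to (9.6, 2.8), a distance of √(2.8² + 0.6²) ≈ 2.9.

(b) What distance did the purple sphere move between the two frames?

1.0

From (10.9, 5.5) to (11.3, 6.4), the purple sphere covered √(0.4² + 0.9²) ≈ 1.0 units.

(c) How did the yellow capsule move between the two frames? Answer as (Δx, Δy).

(-3.0, -0.1)

The yellow capsule started near (9.2, 6.8) and ended near (6.2, 6.7).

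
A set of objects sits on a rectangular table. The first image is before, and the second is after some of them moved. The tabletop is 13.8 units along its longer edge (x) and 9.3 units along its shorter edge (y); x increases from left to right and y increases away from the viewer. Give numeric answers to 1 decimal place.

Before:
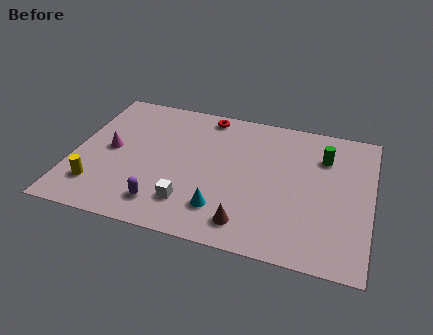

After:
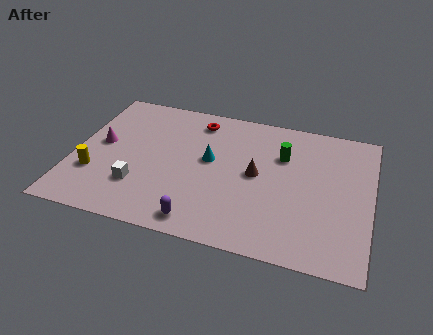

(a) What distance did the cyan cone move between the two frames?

3.2

The cyan cone was near (7.1, 2.1) before and (6.3, 5.2) after, so it travelled √(0.8² + 3.1²) ≈ 3.2 units.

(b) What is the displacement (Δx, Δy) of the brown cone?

(0.2, 3.3)

From the two frames, the brown cone sits at roughly (8.3, 1.5) before and (8.5, 4.8) after.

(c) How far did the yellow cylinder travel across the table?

0.8

The yellow cylinder moved from about (1.3, 2.1) to (1.1, 2.9), a distance of √(0.2² + 0.8²) ≈ 0.8.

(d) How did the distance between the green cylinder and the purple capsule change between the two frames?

-2.4

They were about 8.7 units apart before and 6.3 after — 2.4 units closer together.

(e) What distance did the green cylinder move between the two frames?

1.9

The green cylinder was near (11.5, 6.8) before and (9.6, 6.4) after, so it travelled √(1.9² + 0.4²) ≈ 1.9 units.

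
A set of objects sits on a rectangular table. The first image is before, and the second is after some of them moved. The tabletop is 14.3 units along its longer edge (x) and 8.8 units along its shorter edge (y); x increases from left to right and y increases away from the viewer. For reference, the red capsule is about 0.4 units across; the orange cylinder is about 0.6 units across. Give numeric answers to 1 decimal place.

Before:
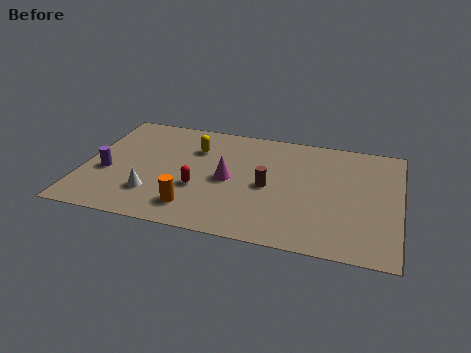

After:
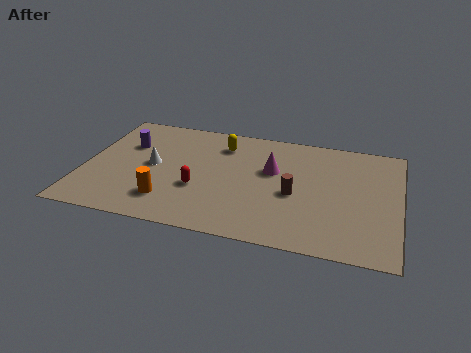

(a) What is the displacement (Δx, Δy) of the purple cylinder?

(0.7, 2.4)

From the two frames, the purple cylinder sits at roughly (1.1, 3.5) before and (1.8, 5.9) after.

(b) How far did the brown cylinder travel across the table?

1.2

The brown cylinder was near (8.4, 4.1) before and (9.6, 3.8) after, so it travelled √(1.2² + 0.3²) ≈ 1.2 units.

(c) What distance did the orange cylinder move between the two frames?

1.2

From (5.2, 1.7) to (4.0, 2.0), the orange cylinder covered √(1.2² + 0.3²) ≈ 1.2 units.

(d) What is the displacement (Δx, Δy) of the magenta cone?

(1.9, 1.2)

The magenta cone was at about (6.6, 4.2) and moved to about (8.5, 5.4).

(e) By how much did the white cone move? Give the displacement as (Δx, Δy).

(-0.2, 2.2)

The white cone was at about (3.3, 2.3) and moved to about (3.1, 4.5).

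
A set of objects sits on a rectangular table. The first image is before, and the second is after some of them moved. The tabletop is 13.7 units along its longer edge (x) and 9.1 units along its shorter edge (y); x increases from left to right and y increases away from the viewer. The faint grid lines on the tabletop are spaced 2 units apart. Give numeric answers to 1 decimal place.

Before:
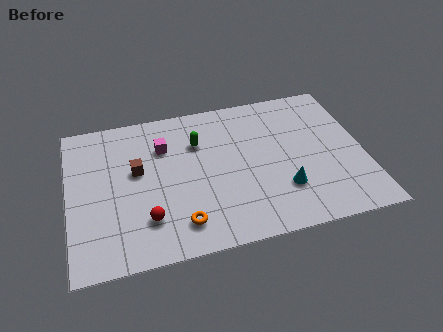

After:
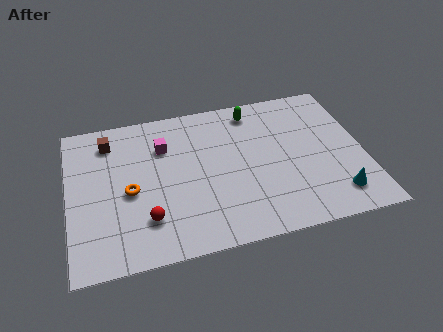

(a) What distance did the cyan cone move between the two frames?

2.6

The cyan cone was near (9.8, 2.6) before and (12.2, 1.7) after, so it travelled √(2.4² + 0.9²) ≈ 2.6 units.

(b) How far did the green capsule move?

3.0

From (6.1, 6.4) to (8.8, 7.8), the green capsule covered √(2.7² + 1.4²) ≈ 3.0 units.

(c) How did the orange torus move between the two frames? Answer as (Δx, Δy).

(-2.2, 2.4)

From the two frames, the orange torus sits at roughly (5.0, 1.7) before and (2.8, 4.1) after.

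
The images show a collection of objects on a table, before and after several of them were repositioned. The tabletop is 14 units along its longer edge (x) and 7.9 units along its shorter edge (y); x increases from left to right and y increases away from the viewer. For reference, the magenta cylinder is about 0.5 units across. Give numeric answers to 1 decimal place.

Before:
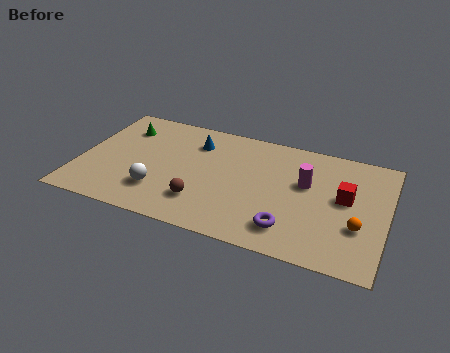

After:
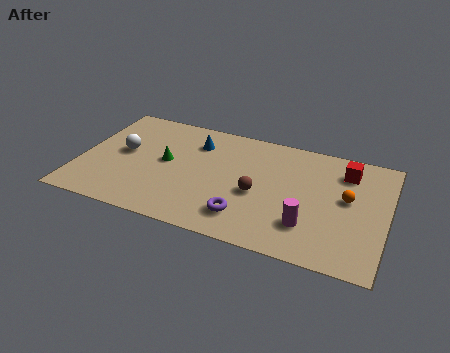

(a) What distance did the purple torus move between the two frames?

2.0

The purple torus was near (9.8, 1.6) before and (7.8, 1.7) after, so it travelled √(2.0² + 0.1²) ≈ 2.0 units.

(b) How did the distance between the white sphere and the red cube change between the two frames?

+1.7

Before: roughly 8.6 units apart; after: 10.3. That's 1.7 units further apart.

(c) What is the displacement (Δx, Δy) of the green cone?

(2.2, -1.8)

The green cone was at about (1.7, 6.0) and moved to about (3.9, 4.2).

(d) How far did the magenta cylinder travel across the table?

2.7

The magenta cylinder moved from about (10.3, 4.8) to (10.6, 2.1), a distance of √(0.3² + 2.7²) ≈ 2.7.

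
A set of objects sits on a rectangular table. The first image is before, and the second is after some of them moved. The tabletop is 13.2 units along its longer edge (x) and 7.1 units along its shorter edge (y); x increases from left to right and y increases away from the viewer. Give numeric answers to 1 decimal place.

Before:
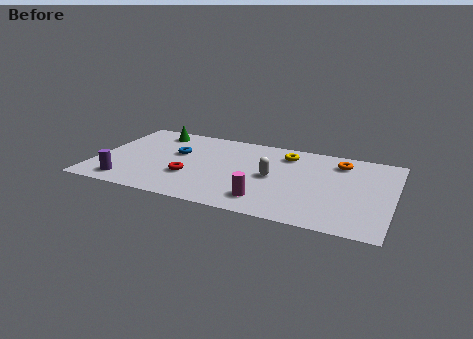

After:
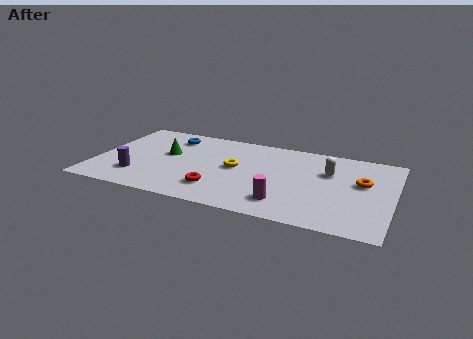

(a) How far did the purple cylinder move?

0.8

From (1.6, 1.1) to (2.0, 1.8), the purple cylinder covered √(0.4² + 0.7²) ≈ 0.8 units.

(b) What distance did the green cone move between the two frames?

2.1

From (2.3, 6.0) to (3.1, 4.1), the green cone covered √(0.8² + 1.9²) ≈ 2.1 units.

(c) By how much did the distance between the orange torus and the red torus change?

-0.5

Before: roughly 7.2 units apart; after: 6.7. That's 0.5 units closer together.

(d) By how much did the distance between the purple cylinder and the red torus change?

+0.6

They were about 3.0 units apart before and 3.6 after — 0.6 units further apart.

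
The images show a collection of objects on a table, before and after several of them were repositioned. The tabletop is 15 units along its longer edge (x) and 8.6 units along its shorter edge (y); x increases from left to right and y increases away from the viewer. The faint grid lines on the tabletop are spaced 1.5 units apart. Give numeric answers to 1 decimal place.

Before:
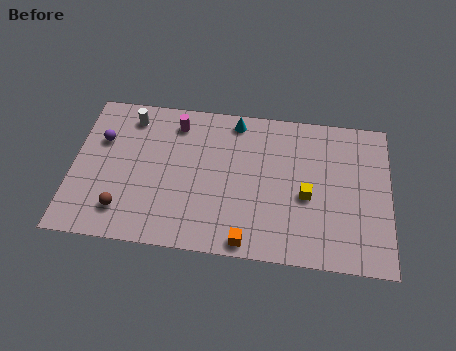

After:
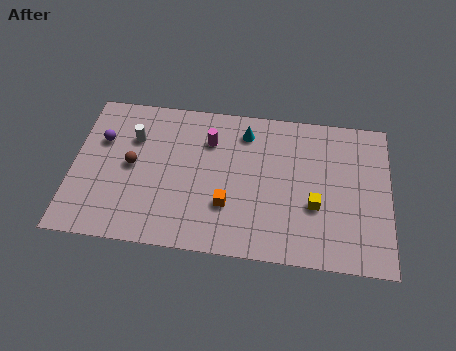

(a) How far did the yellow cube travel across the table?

0.6

From (11.1, 3.7) to (11.5, 3.2), the yellow cube covered √(0.4² + 0.5²) ≈ 0.6 units.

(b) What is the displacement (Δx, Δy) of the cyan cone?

(0.5, -0.6)

The cyan cone started near (7.6, 7.6) and ended near (8.1, 7.0).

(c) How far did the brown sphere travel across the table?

2.6

The brown sphere moved from about (2.5, 1.8) to (2.8, 4.4), a distance of √(0.3² + 2.6²) ≈ 2.6.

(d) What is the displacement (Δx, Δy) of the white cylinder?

(0.2, -1.2)

The white cylinder was at about (2.6, 7.2) and moved to about (2.8, 6.0).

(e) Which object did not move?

the purple sphere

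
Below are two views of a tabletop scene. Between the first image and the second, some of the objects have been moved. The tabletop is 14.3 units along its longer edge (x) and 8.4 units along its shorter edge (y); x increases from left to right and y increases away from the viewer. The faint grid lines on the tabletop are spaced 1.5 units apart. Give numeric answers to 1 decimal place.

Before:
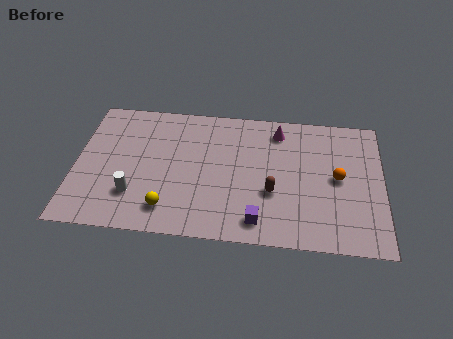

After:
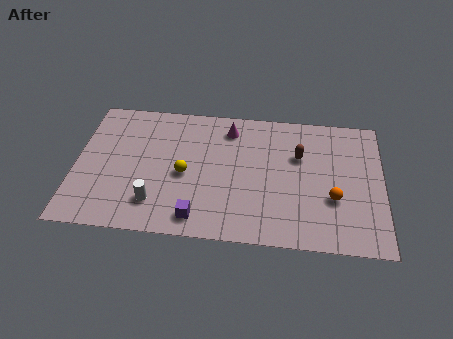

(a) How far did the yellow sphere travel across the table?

2.3

The yellow sphere moved from about (4.4, 1.6) to (5.1, 3.8), a distance of √(0.7² + 2.2²) ≈ 2.3.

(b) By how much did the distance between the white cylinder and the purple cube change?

-3.8

The distance was about 5.9 in the first image and 2.1 in the second, so they moved 3.8 units closer together.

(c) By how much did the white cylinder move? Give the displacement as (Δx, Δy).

(1.0, -0.4)

The white cylinder started near (2.8, 2.3) and ended near (3.8, 1.9).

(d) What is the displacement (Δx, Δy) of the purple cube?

(-2.8, -0.1)

The purple cube started near (8.6, 1.3) and ended near (5.8, 1.2).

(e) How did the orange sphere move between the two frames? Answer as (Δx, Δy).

(-0.2, -1.3)

From the two frames, the orange sphere sits at roughly (12.2, 4.3) before and (12.0, 3.0) after.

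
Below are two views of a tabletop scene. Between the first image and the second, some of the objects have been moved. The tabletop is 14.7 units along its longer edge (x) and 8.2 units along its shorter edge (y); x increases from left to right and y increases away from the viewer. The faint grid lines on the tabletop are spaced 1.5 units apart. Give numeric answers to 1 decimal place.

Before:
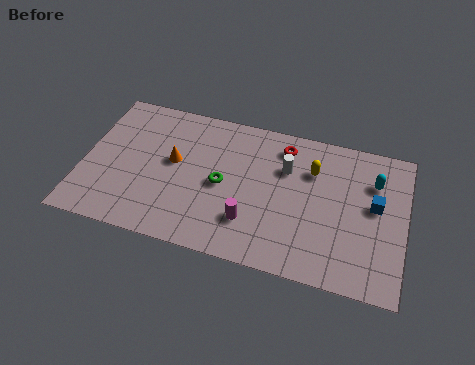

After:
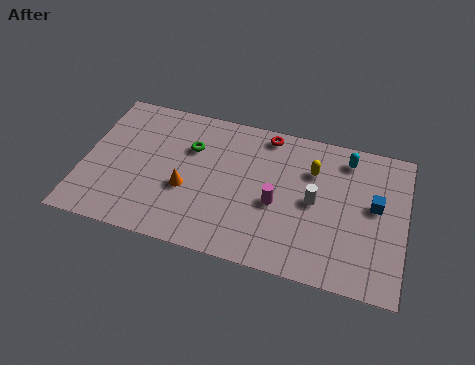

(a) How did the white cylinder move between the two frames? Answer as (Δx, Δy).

(1.4, -1.5)

From the two frames, the white cylinder sits at roughly (9.2, 5.6) before and (10.6, 4.1) after.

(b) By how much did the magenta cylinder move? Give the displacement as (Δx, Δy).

(1.1, 1.3)

From the two frames, the magenta cylinder sits at roughly (7.8, 2.2) before and (8.9, 3.5) after.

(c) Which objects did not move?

the yellow capsule and the blue cube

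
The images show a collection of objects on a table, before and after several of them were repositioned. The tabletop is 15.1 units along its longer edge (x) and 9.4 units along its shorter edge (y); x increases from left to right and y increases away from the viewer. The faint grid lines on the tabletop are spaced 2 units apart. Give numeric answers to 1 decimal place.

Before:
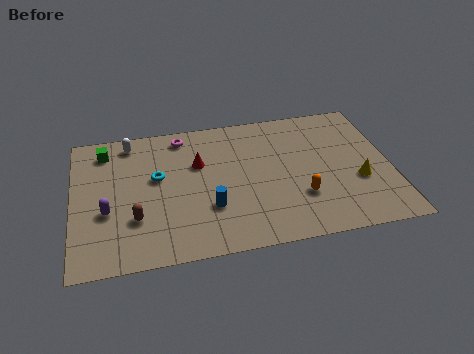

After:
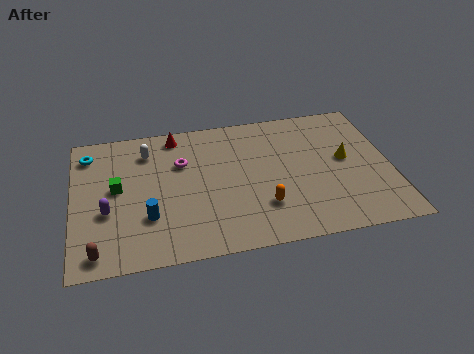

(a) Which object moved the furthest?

the cyan torus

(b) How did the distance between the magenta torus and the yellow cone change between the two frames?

-1.6

They were about 9.5 units apart before and 7.9 after — 1.6 units closer together.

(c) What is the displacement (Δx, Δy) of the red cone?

(-1.0, 2.2)

The red cone started near (6.0, 6.1) and ended near (5.0, 8.3).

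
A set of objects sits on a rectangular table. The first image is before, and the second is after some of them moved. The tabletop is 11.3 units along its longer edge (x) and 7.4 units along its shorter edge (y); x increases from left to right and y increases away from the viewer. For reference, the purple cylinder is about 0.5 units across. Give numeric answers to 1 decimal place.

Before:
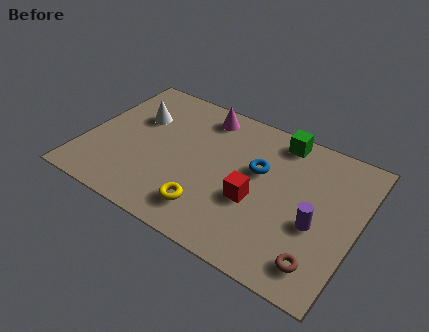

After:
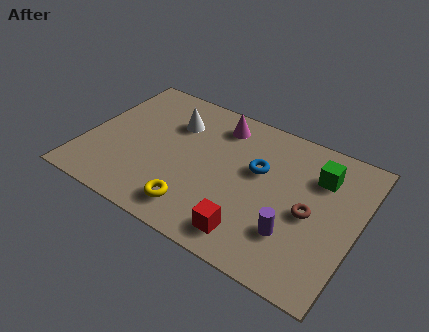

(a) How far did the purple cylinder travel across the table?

1.2

The purple cylinder moved from about (9.7, 3.0) to (8.9, 2.1), a distance of √(0.8² + 0.9²) ≈ 1.2.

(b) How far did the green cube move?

2.1

The green cube was near (7.7, 6.5) before and (9.5, 5.4) after, so it travelled √(1.8² + 1.1²) ≈ 2.1 units.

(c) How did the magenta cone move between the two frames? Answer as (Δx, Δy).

(0.7, -0.2)

The magenta cone was at about (4.5, 6.3) and moved to about (5.2, 6.1).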